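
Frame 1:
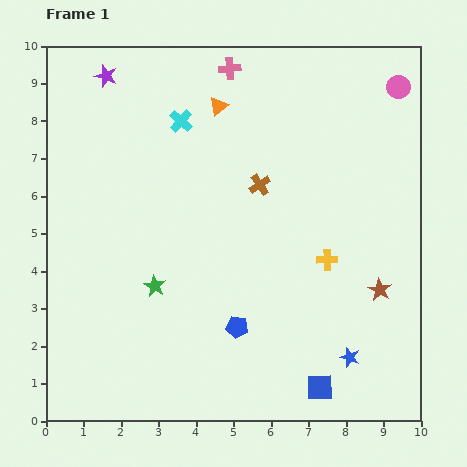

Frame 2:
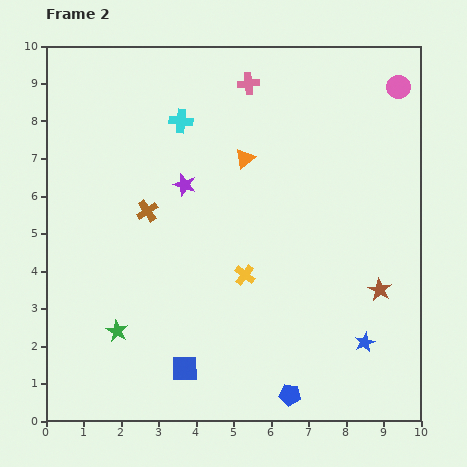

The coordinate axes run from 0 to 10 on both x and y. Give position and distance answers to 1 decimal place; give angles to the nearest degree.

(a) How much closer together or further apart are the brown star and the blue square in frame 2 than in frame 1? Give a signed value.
+2.5

Distance in frame 1: 3.1. Distance in frame 2: 5.6.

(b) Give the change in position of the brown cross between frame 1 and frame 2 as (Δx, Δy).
(-3.0, -0.7)

The brown cross was at (5.7, 6.3) in frame 1 and (2.7, 5.6) in frame 2.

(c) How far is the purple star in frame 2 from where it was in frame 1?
3.6

The purple star moved from (1.6, 9.2) to (3.7, 6.3), a distance of √(2.1² + 2.9²) ≈ 3.6.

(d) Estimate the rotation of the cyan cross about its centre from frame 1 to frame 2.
35° counter-clockwise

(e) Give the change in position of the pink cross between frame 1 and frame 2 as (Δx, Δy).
(0.5, -0.4)

The pink cross was at (4.9, 9.4) in frame 1 and (5.4, 9.0) in frame 2.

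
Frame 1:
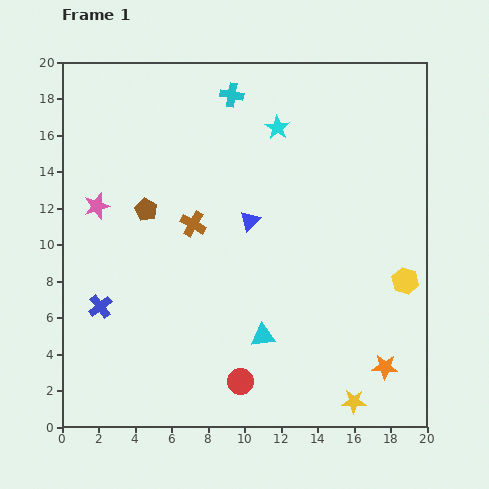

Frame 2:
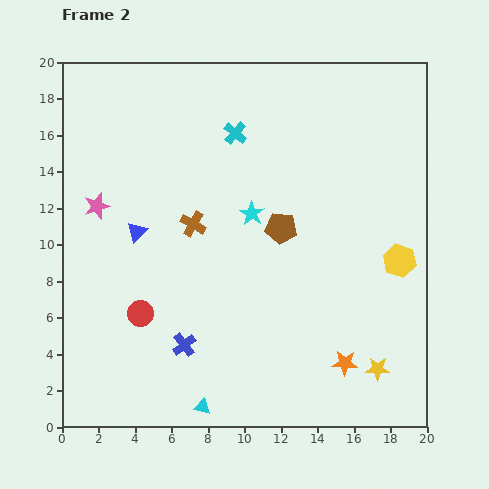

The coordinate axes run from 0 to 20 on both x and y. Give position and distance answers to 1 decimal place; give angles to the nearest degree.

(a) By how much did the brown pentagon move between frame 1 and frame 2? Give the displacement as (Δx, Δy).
(7.4, -1.0)

The brown pentagon was at (4.6, 11.9) in frame 1 and (12.0, 10.9) in frame 2.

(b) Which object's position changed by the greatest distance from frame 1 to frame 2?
the brown pentagon

(moved 7.5; next 6.6)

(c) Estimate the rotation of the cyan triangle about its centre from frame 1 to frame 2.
20° clockwise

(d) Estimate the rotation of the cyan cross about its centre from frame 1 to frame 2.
31° clockwise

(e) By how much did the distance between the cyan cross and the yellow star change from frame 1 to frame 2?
-3.0

Distance in frame 1: 18.1. Distance in frame 2: 15.1.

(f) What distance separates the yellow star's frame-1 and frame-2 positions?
2.2

The yellow star moved from (16.0, 1.4) to (17.3, 3.2), a distance of √(1.3² + 1.8²) ≈ 2.2.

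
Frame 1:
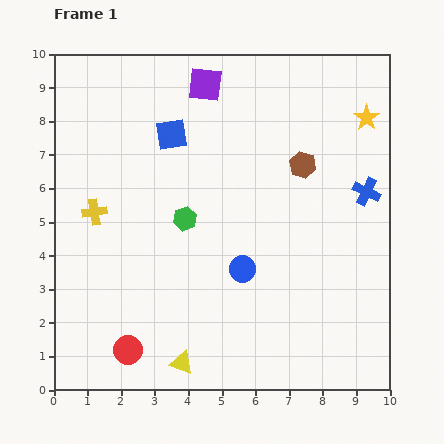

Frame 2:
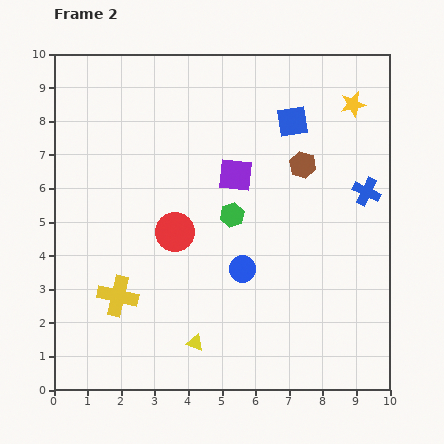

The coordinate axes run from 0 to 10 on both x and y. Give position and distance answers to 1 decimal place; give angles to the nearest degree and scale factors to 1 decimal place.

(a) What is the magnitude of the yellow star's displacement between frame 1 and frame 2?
0.6

The yellow star moved from (9.3, 8.1) to (8.9, 8.5), a distance of √(0.4² + 0.4²) ≈ 0.6.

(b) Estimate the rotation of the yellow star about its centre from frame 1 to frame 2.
25° clockwise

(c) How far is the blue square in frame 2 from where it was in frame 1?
3.6

The blue square moved from (3.5, 7.6) to (7.1, 8.0), a distance of √(3.6² + 0.4²) ≈ 3.6.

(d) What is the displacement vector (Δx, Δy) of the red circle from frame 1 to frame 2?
(1.4, 3.5)

The red circle was at (2.2, 1.2) in frame 1 and (3.6, 4.7) in frame 2.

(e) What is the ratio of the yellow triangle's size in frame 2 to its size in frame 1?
0.7×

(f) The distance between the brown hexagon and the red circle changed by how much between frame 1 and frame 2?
-3.3

Distance in frame 1: 7.6. Distance in frame 2: 4.3.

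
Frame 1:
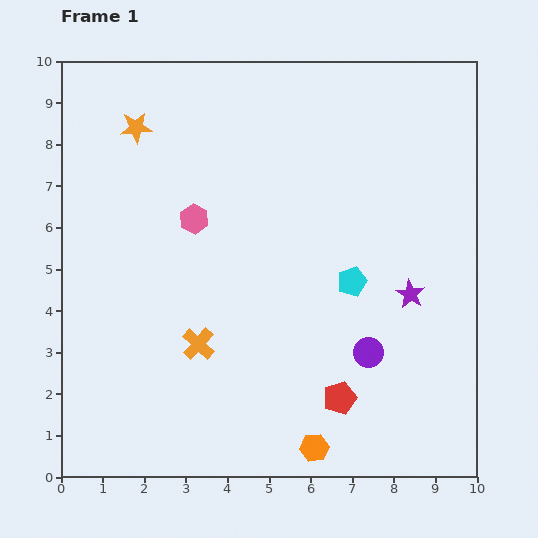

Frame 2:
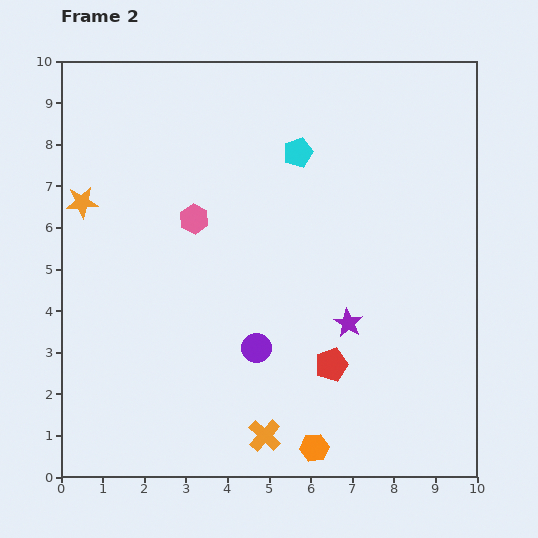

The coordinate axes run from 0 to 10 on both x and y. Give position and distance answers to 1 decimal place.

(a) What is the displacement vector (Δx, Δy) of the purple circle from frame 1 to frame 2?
(-2.7, 0.1)

The purple circle was at (7.4, 3.0) in frame 1 and (4.7, 3.1) in frame 2.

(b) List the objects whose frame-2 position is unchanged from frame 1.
the orange hexagon, the pink hexagon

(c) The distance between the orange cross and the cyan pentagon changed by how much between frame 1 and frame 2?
+2.8

Distance in frame 1: 4.0. Distance in frame 2: 6.8.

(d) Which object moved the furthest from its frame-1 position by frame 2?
the cyan pentagon

(moved 3.4; next 2.7)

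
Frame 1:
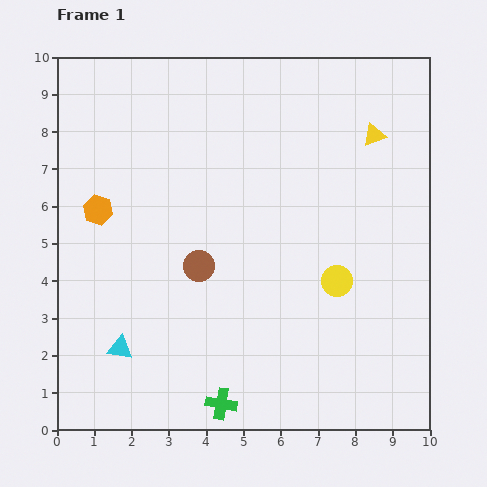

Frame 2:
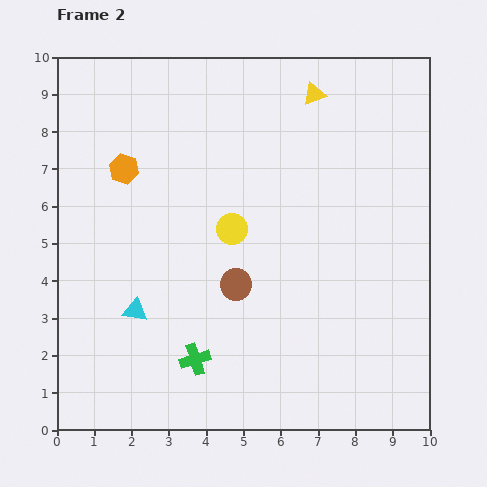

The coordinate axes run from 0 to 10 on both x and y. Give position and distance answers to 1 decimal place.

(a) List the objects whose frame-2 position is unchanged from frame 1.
none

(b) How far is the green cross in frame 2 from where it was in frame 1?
1.4

The green cross moved from (4.4, 0.7) to (3.7, 1.9), a distance of √(0.7² + 1.2²) ≈ 1.4.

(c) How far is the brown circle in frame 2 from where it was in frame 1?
1.1

The brown circle moved from (3.8, 4.4) to (4.8, 3.9), a distance of √(1.0² + 0.5²) ≈ 1.1.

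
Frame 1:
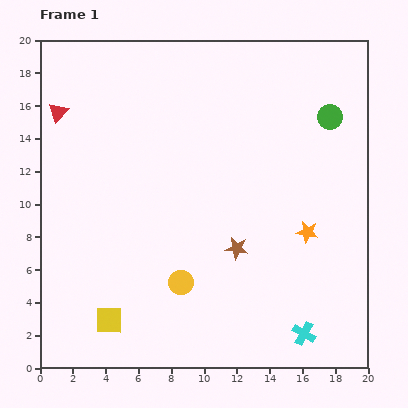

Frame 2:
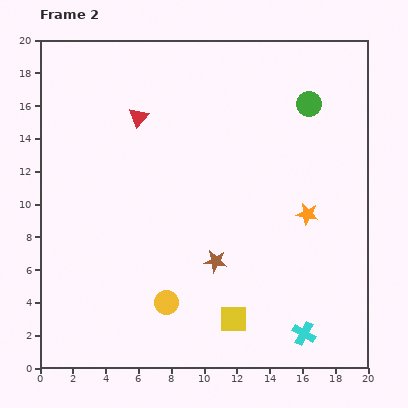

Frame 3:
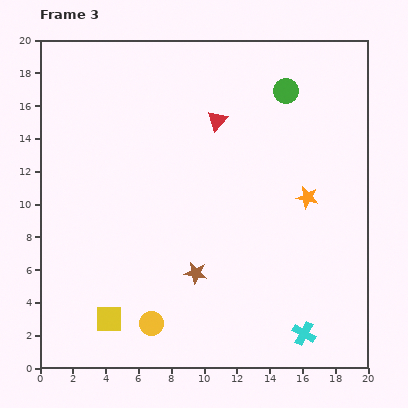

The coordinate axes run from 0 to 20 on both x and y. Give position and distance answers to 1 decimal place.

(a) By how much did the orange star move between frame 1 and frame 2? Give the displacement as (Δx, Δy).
(0.0, 1.1)

The orange star was at (16.3, 8.3) in frame 1 and (16.3, 9.4) in frame 2.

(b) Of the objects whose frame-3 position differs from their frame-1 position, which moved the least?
the yellow square

(moved 0.1)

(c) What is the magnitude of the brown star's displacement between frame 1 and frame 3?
2.9

The brown star moved from (12.0, 7.3) to (9.5, 5.8), a distance of √(2.5² + 1.5²) ≈ 2.9.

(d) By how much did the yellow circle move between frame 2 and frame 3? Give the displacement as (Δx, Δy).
(-0.9, -1.3)

The yellow circle was at (7.7, 4.0) in frame 2 and (6.8, 2.7) in frame 3.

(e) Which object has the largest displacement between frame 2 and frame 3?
the yellow square

(moved 7.6; next 4.8)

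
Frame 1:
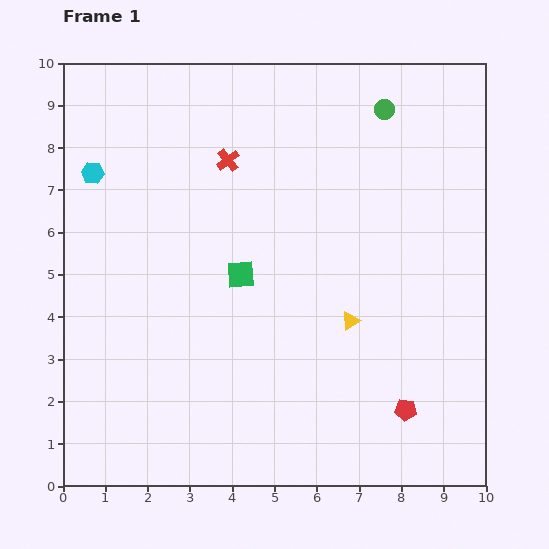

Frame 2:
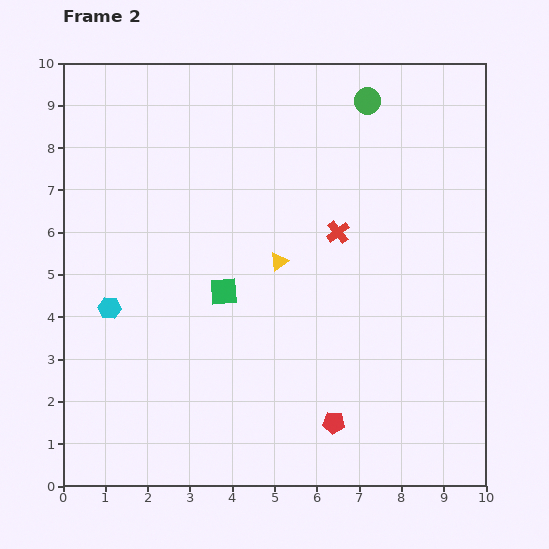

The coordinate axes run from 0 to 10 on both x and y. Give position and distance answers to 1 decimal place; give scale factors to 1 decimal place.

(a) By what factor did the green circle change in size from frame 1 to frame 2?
1.3×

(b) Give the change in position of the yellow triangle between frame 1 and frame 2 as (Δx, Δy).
(-1.7, 1.4)

The yellow triangle was at (6.8, 3.9) in frame 1 and (5.1, 5.3) in frame 2.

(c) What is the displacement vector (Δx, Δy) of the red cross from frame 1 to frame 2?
(2.6, -1.7)

The red cross was at (3.9, 7.7) in frame 1 and (6.5, 6.0) in frame 2.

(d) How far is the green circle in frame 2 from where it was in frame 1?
0.4

The green circle moved from (7.6, 8.9) to (7.2, 9.1), a distance of √(0.4² + 0.2²) ≈ 0.4.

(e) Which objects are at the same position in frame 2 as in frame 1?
none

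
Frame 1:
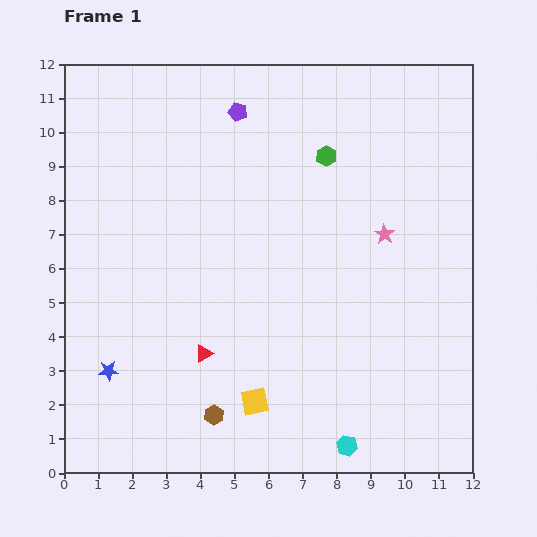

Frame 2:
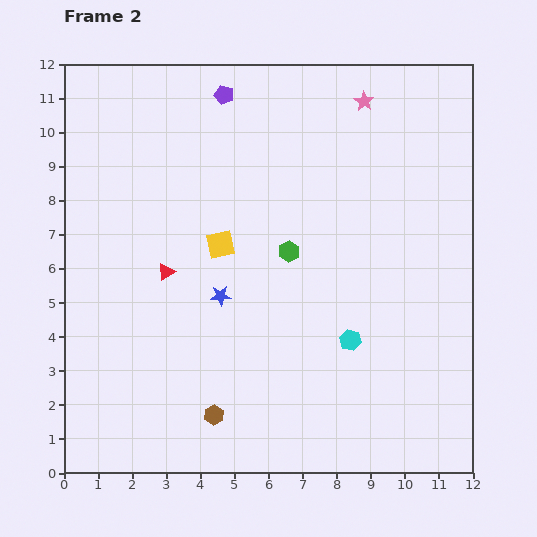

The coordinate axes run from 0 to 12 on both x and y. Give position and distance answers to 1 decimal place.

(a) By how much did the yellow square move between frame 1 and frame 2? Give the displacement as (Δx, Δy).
(-1.0, 4.6)

The yellow square was at (5.6, 2.1) in frame 1 and (4.6, 6.7) in frame 2.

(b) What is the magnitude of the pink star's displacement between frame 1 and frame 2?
3.9

The pink star moved from (9.4, 7.0) to (8.8, 10.9), a distance of √(0.6² + 3.9²) ≈ 3.9.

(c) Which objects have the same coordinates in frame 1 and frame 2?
the brown hexagon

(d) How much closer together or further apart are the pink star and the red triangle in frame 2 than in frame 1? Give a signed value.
+1.3

Distance in frame 1: 6.4. Distance in frame 2: 7.7.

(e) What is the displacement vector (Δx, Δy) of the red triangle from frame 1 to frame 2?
(-1.1, 2.4)

The red triangle was at (4.1, 3.5) in frame 1 and (3.0, 5.9) in frame 2.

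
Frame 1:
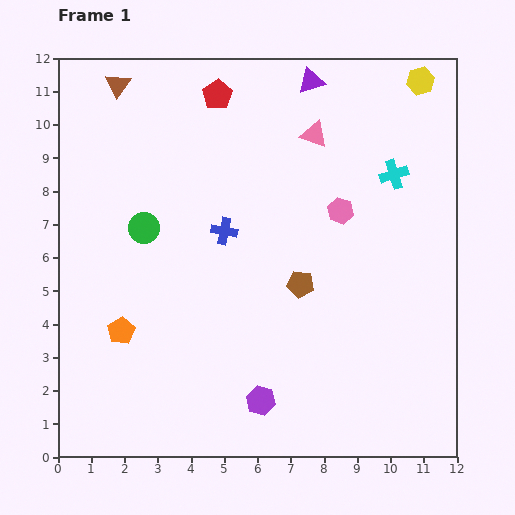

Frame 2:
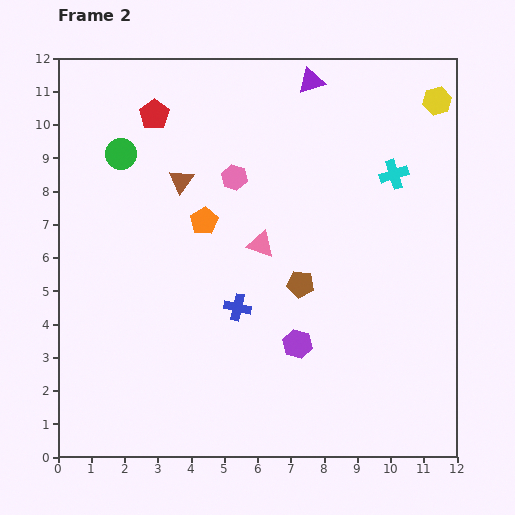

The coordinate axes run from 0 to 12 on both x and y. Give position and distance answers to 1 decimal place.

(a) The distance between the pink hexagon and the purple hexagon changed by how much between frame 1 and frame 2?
-0.9

Distance in frame 1: 6.2. Distance in frame 2: 5.3.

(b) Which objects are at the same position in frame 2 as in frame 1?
the purple triangle, the cyan cross, the brown pentagon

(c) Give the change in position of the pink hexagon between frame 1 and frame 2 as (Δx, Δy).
(-3.2, 1.0)

The pink hexagon was at (8.5, 7.4) in frame 1 and (5.3, 8.4) in frame 2.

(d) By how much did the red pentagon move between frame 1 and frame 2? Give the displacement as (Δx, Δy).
(-1.9, -0.6)

The red pentagon was at (4.8, 10.9) in frame 1 and (2.9, 10.3) in frame 2.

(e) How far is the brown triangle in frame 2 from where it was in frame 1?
3.5

The brown triangle moved from (1.8, 11.2) to (3.7, 8.3), a distance of √(1.9² + 2.9²) ≈ 3.5.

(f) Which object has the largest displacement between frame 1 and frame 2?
the orange pentagon

(moved 4.1; next 3.7)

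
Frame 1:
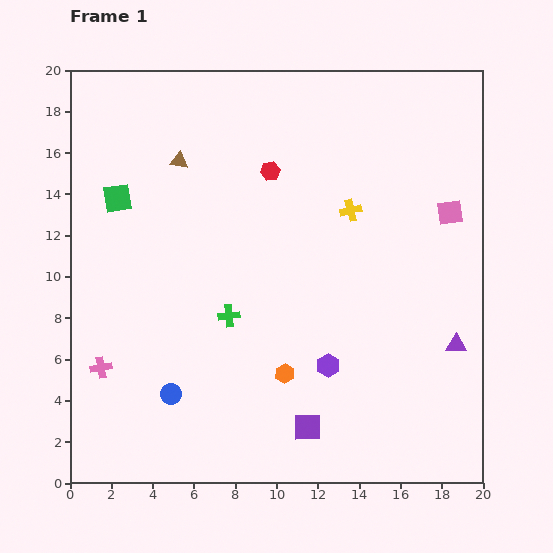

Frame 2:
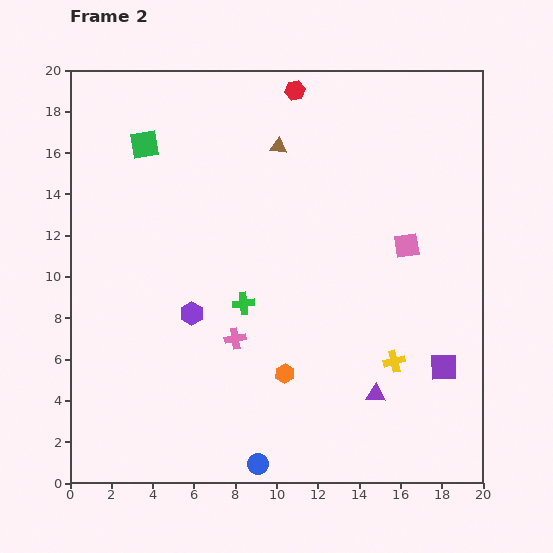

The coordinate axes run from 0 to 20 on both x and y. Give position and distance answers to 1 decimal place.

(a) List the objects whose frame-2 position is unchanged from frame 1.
the orange hexagon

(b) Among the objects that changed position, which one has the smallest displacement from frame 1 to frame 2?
the green cross

(moved 0.9)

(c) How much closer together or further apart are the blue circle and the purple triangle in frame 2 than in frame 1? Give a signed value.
-7.4

Distance in frame 1: 14.0. Distance in frame 2: 6.6.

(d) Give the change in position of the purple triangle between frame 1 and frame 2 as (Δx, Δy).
(-3.9, -2.4)

The purple triangle was at (18.7, 6.7) in frame 1 and (14.8, 4.3) in frame 2.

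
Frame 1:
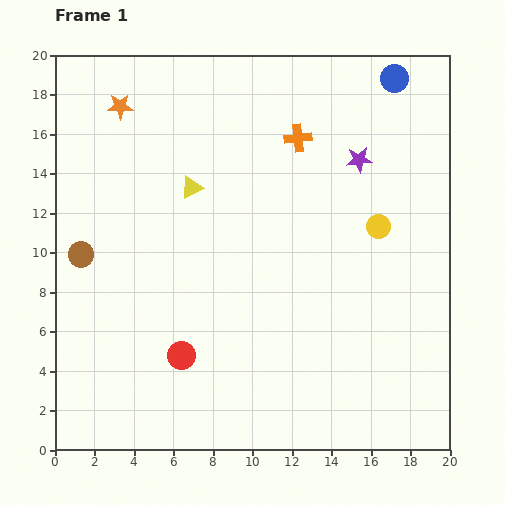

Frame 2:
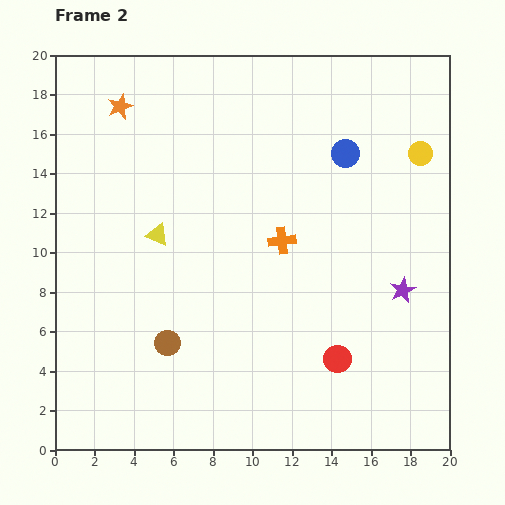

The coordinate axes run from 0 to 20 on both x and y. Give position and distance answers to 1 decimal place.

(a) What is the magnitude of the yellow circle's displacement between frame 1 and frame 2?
4.3

The yellow circle moved from (16.4, 11.3) to (18.5, 15.0), a distance of √(2.1² + 3.7²) ≈ 4.3.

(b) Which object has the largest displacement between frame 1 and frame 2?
the red circle

(moved 7.9; next 7.0)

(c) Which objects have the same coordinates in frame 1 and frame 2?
the orange star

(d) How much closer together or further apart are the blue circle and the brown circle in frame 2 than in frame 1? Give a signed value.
-5.0

Distance in frame 1: 18.2. Distance in frame 2: 13.2.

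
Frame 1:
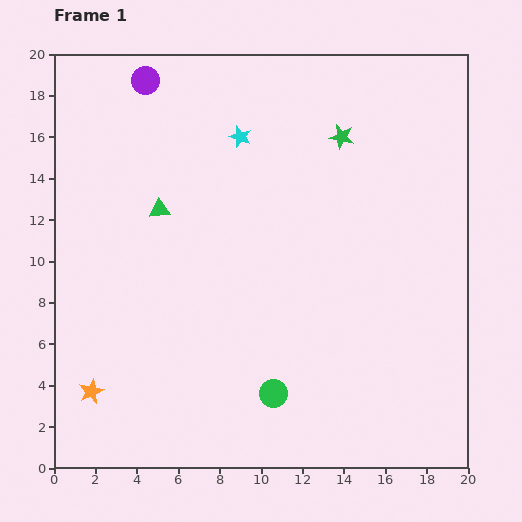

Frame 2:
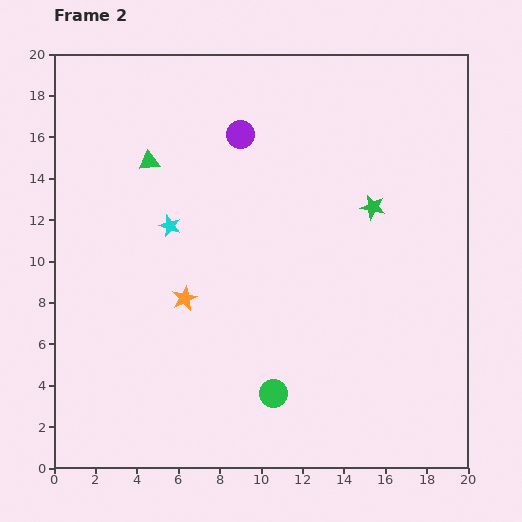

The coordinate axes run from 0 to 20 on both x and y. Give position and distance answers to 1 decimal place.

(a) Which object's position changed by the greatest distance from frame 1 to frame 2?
the orange star

(moved 6.4; next 5.5)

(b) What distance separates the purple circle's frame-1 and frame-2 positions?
5.3

The purple circle moved from (4.4, 18.7) to (9.0, 16.1), a distance of √(4.6² + 2.6²) ≈ 5.3.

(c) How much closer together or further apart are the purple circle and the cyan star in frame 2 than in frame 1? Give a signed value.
+0.3

Distance in frame 1: 5.3. Distance in frame 2: 5.6.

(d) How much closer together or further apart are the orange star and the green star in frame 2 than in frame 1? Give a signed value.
-7.2

Distance in frame 1: 17.3. Distance in frame 2: 10.1.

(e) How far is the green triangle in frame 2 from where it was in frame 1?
2.4

The green triangle moved from (5.1, 12.5) to (4.6, 14.8), a distance of √(0.5² + 2.3²) ≈ 2.4.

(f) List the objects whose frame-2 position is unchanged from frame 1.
the green circle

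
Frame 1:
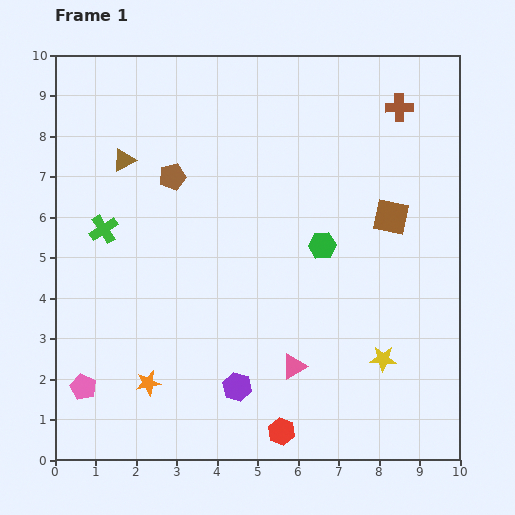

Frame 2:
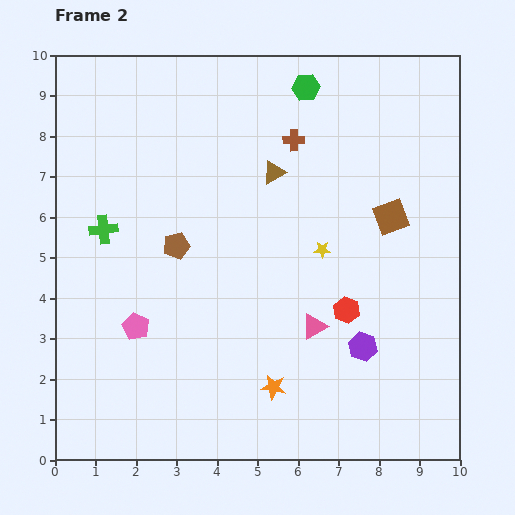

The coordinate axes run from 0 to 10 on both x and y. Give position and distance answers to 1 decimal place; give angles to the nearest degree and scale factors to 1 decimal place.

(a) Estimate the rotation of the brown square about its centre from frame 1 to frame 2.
32° counter-clockwise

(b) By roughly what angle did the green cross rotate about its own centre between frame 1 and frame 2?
26° clockwise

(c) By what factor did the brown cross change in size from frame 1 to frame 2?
0.8×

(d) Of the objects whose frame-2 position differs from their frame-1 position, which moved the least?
the pink triangle

(moved 1.1)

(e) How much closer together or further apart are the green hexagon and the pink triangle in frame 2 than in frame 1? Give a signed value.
+2.8

Distance in frame 1: 3.1. Distance in frame 2: 5.9.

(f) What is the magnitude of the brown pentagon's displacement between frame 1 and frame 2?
1.7

The brown pentagon moved from (2.9, 7.0) to (3.0, 5.3), a distance of √(0.1² + 1.7²) ≈ 1.7.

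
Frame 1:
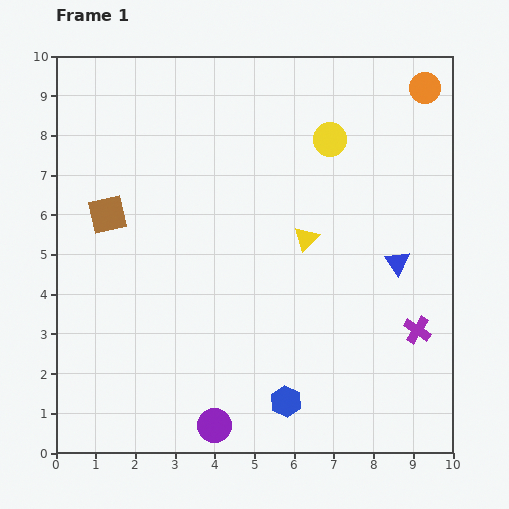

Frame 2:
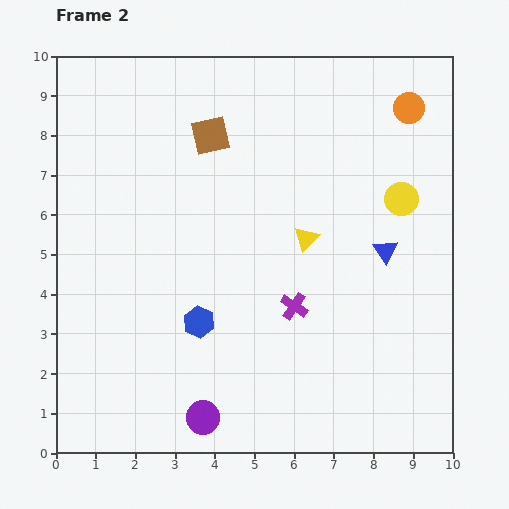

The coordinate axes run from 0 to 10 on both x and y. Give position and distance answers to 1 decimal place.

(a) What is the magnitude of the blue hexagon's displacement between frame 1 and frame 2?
3.0

The blue hexagon moved from (5.8, 1.3) to (3.6, 3.3), a distance of √(2.2² + 2.0²) ≈ 3.0.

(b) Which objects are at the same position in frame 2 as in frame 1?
the yellow triangle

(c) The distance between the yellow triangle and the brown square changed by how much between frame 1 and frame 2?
-1.5

Distance in frame 1: 5.0. Distance in frame 2: 3.5.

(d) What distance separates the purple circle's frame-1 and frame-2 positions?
0.4

The purple circle moved from (4.0, 0.7) to (3.7, 0.9), a distance of √(0.3² + 0.2²) ≈ 0.4.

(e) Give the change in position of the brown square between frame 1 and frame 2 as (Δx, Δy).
(2.6, 2.0)

The brown square was at (1.3, 6.0) in frame 1 and (3.9, 8.0) in frame 2.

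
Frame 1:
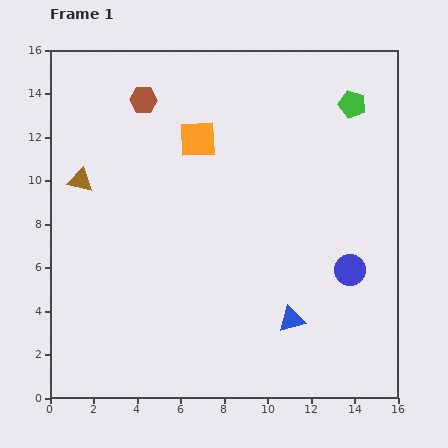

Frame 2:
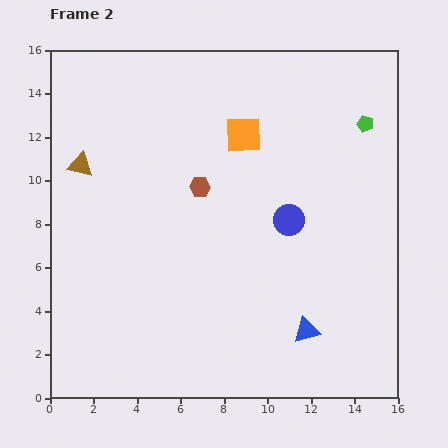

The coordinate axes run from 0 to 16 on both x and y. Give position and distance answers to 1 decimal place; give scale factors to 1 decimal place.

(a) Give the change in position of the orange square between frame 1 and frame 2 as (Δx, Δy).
(2.1, 0.2)

The orange square was at (6.8, 11.9) in frame 1 and (8.9, 12.1) in frame 2.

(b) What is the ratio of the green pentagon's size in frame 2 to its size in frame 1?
0.6×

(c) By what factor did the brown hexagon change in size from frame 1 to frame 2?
0.7×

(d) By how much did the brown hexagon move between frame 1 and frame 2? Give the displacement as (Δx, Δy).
(2.6, -4.0)

The brown hexagon was at (4.3, 13.7) in frame 1 and (6.9, 9.7) in frame 2.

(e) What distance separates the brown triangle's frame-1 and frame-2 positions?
0.7

The brown triangle moved from (1.4, 10.0) to (1.4, 10.7), a distance of √(0.0² + 0.7²) ≈ 0.7.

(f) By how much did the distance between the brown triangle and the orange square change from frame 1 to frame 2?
+1.9

Distance in frame 1: 5.7. Distance in frame 2: 7.6.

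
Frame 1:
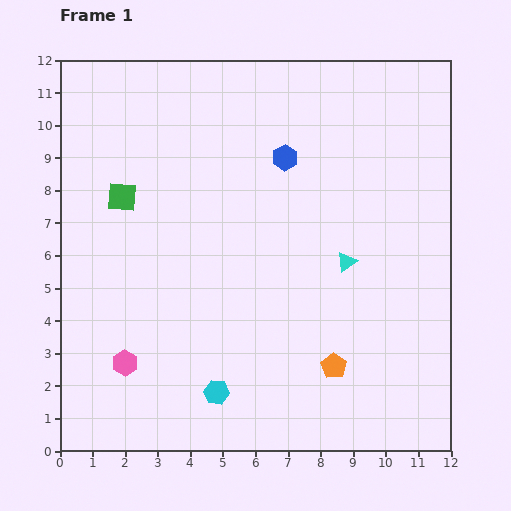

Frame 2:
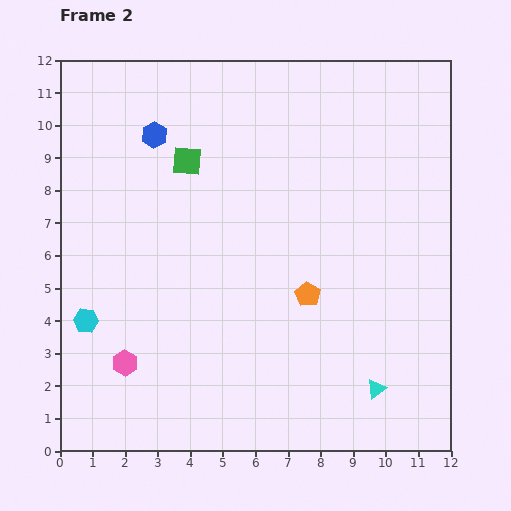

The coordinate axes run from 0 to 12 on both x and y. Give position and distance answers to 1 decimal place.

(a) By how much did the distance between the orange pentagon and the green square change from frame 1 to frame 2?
-2.8

Distance in frame 1: 8.3. Distance in frame 2: 5.5.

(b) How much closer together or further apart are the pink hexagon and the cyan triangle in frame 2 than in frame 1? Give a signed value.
+0.2

Distance in frame 1: 7.5. Distance in frame 2: 7.7.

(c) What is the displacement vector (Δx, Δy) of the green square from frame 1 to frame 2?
(2.0, 1.1)

The green square was at (1.9, 7.8) in frame 1 and (3.9, 8.9) in frame 2.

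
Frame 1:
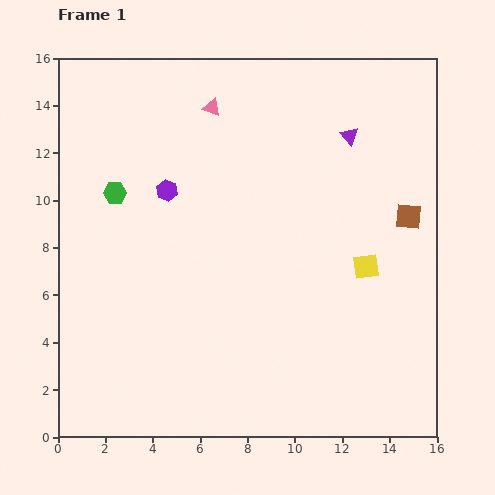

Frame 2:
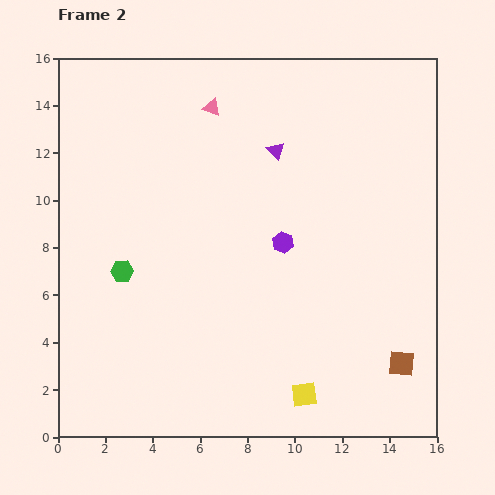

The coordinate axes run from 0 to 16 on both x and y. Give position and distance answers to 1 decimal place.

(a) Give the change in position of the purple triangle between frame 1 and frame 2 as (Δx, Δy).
(-3.1, -0.6)

The purple triangle was at (12.3, 12.7) in frame 1 and (9.2, 12.1) in frame 2.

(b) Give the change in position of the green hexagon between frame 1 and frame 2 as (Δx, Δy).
(0.3, -3.3)

The green hexagon was at (2.4, 10.3) in frame 1 and (2.7, 7.0) in frame 2.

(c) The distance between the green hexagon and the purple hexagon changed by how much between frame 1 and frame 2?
+4.7

Distance in frame 1: 2.2. Distance in frame 2: 6.9.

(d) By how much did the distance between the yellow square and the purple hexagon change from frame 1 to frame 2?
-2.5

Distance in frame 1: 9.0. Distance in frame 2: 6.5.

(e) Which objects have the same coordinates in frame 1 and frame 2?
the pink triangle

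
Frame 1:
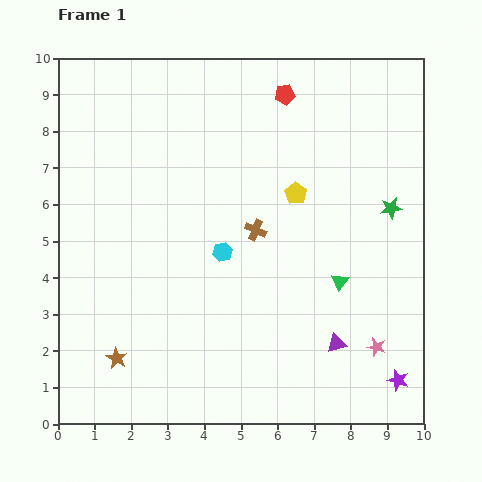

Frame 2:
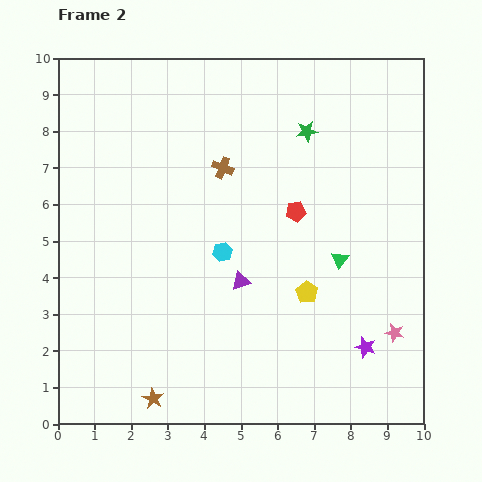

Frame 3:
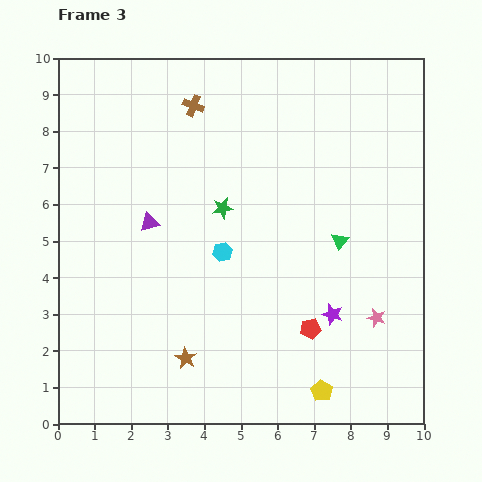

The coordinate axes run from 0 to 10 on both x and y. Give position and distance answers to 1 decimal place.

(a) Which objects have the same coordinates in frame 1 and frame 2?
the cyan hexagon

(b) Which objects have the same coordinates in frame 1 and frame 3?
the cyan hexagon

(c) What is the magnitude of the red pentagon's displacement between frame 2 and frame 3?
3.2

The red pentagon moved from (6.5, 5.8) to (6.9, 2.6), a distance of √(0.4² + 3.2²) ≈ 3.2.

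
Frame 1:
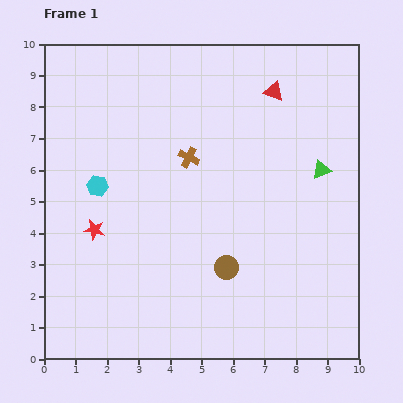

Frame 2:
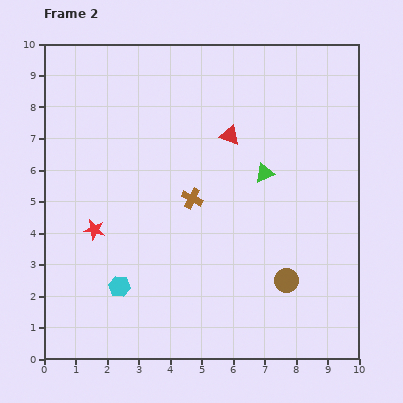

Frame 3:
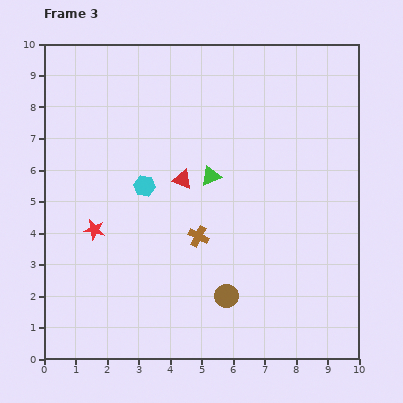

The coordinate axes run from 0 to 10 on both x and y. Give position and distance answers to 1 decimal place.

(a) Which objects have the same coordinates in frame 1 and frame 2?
the red star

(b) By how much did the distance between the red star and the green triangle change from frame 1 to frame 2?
-1.7

Distance in frame 1: 7.4. Distance in frame 2: 5.7.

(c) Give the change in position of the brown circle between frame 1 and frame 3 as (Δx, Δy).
(0.0, -0.9)

The brown circle was at (5.8, 2.9) in frame 1 and (5.8, 2.0) in frame 3.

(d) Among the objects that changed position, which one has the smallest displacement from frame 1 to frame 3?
the brown circle

(moved 0.9)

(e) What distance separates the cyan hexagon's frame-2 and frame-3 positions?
3.3

The cyan hexagon moved from (2.4, 2.3) to (3.2, 5.5), a distance of √(0.8² + 3.2²) ≈ 3.3.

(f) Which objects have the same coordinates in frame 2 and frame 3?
the red star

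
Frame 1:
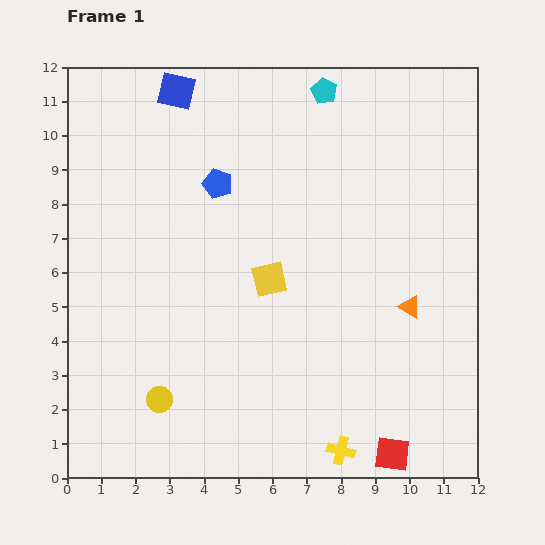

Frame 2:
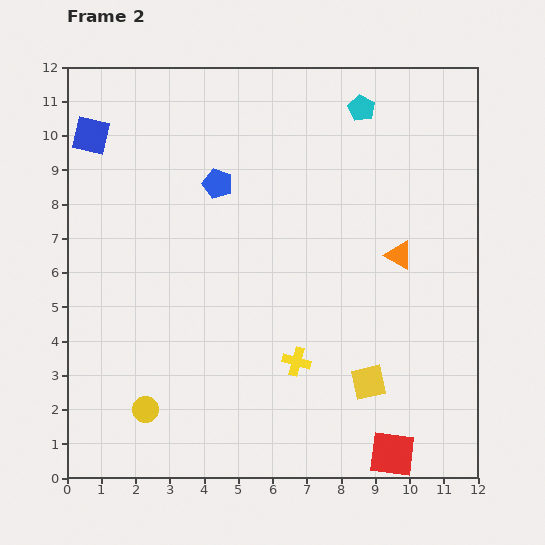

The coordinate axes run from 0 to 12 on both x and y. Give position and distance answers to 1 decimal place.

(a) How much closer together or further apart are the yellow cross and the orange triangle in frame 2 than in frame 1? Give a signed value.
-0.4

Distance in frame 1: 4.7. Distance in frame 2: 4.3.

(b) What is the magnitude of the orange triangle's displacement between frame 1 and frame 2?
1.5

The orange triangle moved from (10.0, 5.0) to (9.7, 6.5), a distance of √(0.3² + 1.5²) ≈ 1.5.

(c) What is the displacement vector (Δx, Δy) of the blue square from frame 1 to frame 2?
(-2.5, -1.3)

The blue square was at (3.2, 11.3) in frame 1 and (0.7, 10.0) in frame 2.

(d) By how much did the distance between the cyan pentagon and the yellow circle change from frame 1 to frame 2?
+0.6

Distance in frame 1: 10.2. Distance in frame 2: 10.8.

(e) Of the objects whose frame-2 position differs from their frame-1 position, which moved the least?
the yellow circle

(moved 0.5)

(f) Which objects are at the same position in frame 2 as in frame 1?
the red square, the blue pentagon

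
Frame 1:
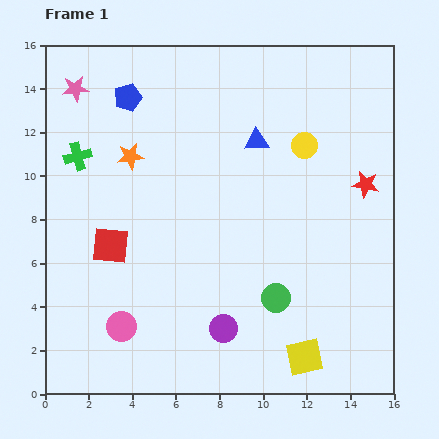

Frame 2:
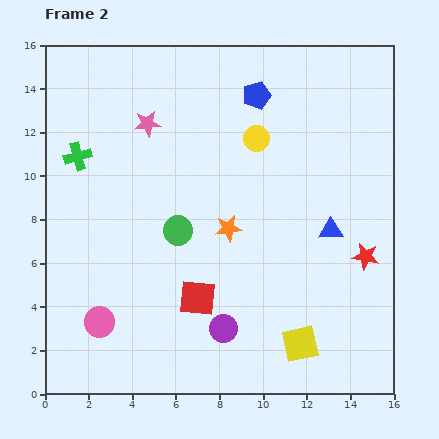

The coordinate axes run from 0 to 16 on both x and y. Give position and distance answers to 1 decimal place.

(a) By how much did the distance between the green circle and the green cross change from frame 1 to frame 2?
-5.5

Distance in frame 1: 11.2. Distance in frame 2: 5.7.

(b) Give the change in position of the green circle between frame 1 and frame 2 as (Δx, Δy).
(-4.5, 3.1)

The green circle was at (10.6, 4.4) in frame 1 and (6.1, 7.5) in frame 2.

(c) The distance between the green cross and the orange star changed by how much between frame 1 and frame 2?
+5.2

Distance in frame 1: 2.4. Distance in frame 2: 7.6.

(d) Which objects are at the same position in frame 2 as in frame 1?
the green cross, the purple circle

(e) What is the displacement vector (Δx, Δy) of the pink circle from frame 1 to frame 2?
(-1.0, 0.2)

The pink circle was at (3.5, 3.1) in frame 1 and (2.5, 3.3) in frame 2.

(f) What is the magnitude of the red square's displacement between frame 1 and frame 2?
4.7

The red square moved from (3.0, 6.8) to (7.0, 4.4), a distance of √(4.0² + 2.4²) ≈ 4.7.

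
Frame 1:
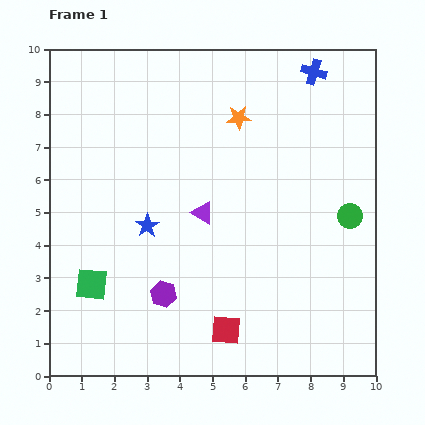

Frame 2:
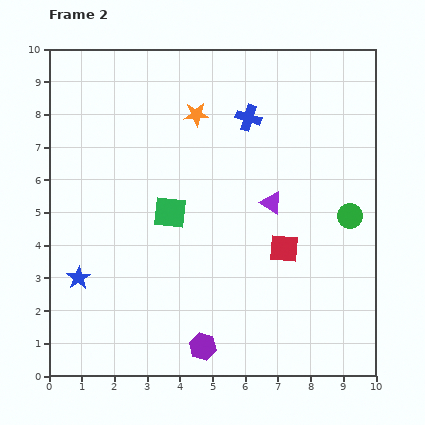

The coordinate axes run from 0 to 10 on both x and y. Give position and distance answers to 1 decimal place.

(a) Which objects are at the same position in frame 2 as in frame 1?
the green circle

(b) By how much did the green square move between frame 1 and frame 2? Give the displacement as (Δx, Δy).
(2.4, 2.2)

The green square was at (1.3, 2.8) in frame 1 and (3.7, 5.0) in frame 2.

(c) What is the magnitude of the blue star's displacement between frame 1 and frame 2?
2.6

The blue star moved from (3.0, 4.6) to (0.9, 3.0), a distance of √(2.1² + 1.6²) ≈ 2.6.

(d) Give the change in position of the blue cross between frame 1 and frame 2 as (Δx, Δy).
(-2.0, -1.4)

The blue cross was at (8.1, 9.3) in frame 1 and (6.1, 7.9) in frame 2.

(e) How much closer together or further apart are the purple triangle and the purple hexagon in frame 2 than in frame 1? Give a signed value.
+2.1

Distance in frame 1: 2.8. Distance in frame 2: 4.9.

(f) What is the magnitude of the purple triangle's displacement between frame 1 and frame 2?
2.1

The purple triangle moved from (4.7, 5.0) to (6.8, 5.3), a distance of √(2.1² + 0.3²) ≈ 2.1.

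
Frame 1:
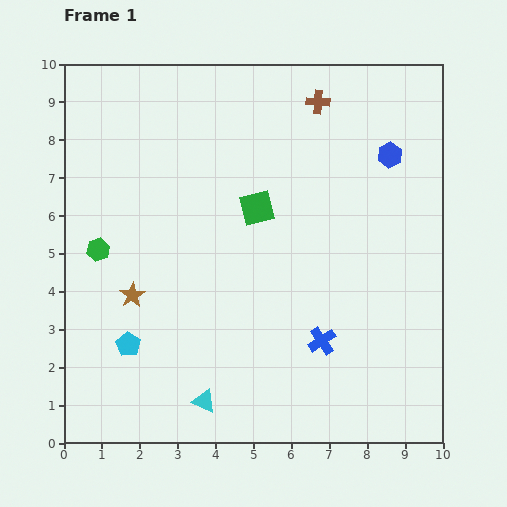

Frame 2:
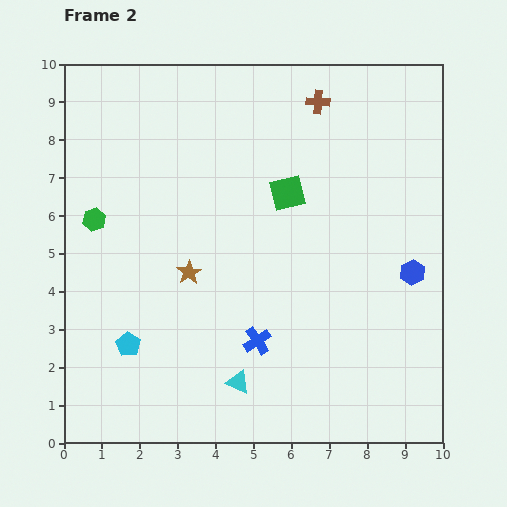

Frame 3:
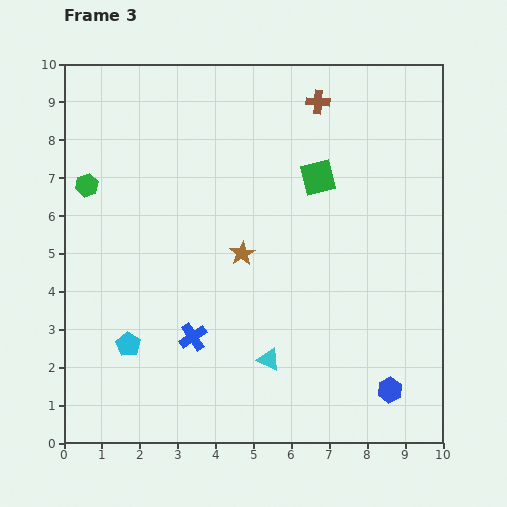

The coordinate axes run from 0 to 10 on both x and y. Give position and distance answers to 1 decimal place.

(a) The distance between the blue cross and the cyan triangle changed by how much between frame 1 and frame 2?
-2.3

Distance in frame 1: 3.5. Distance in frame 2: 1.2.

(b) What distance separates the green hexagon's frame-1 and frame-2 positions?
0.8

The green hexagon moved from (0.9, 5.1) to (0.8, 5.9), a distance of √(0.1² + 0.8²) ≈ 0.8.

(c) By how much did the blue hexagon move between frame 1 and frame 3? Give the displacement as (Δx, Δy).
(0.0, -6.2)

The blue hexagon was at (8.6, 7.6) in frame 1 and (8.6, 1.4) in frame 3.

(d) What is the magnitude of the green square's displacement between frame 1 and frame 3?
1.8

The green square moved from (5.1, 6.2) to (6.7, 7.0), a distance of √(1.6² + 0.8²) ≈ 1.8.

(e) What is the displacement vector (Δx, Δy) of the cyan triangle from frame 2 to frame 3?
(0.8, 0.6)

The cyan triangle was at (4.6, 1.6) in frame 2 and (5.4, 2.2) in frame 3.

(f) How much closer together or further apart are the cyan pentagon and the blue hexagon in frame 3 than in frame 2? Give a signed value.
-0.7

Distance in frame 2: 7.7. Distance in frame 3: 7.0.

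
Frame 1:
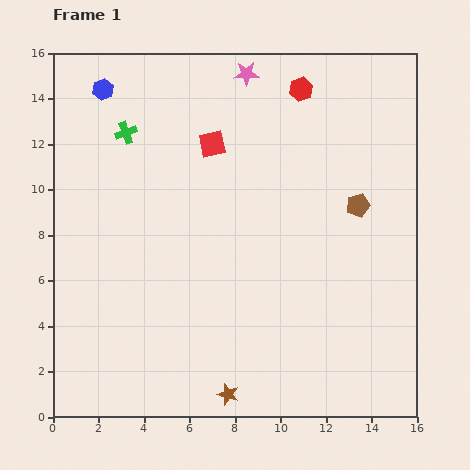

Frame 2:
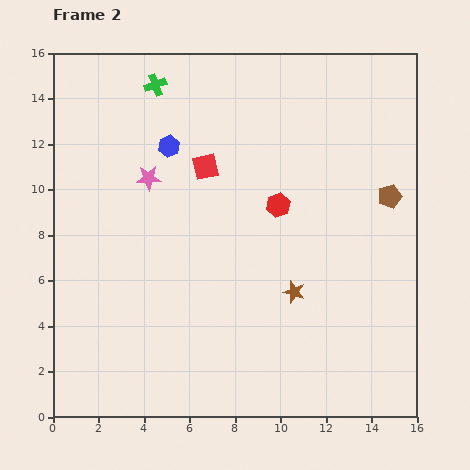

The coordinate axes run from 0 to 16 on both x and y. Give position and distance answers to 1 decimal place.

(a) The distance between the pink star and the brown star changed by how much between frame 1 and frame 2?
-6.0

Distance in frame 1: 14.1. Distance in frame 2: 8.1.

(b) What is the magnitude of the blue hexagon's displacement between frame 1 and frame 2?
3.8

The blue hexagon moved from (2.2, 14.4) to (5.1, 11.9), a distance of √(2.9² + 2.5²) ≈ 3.8.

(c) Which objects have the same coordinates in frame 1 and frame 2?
none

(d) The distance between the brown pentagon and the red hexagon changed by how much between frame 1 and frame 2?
-0.8

Distance in frame 1: 5.7. Distance in frame 2: 4.9.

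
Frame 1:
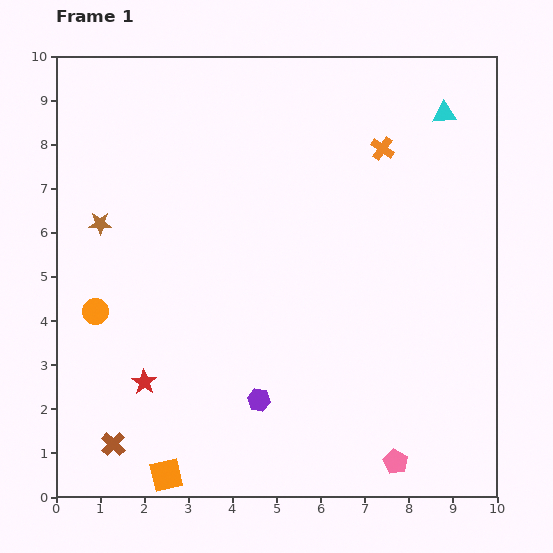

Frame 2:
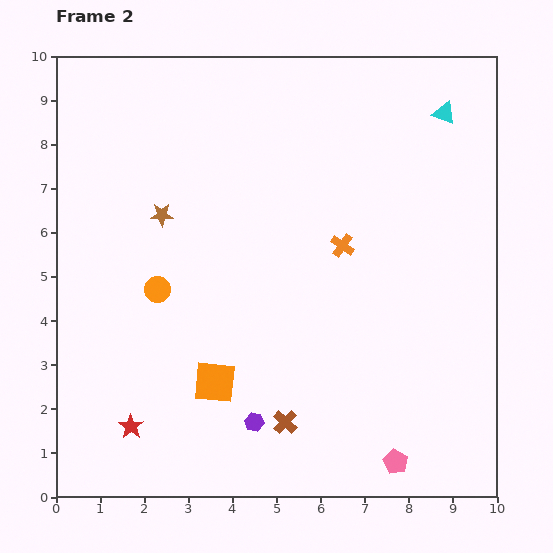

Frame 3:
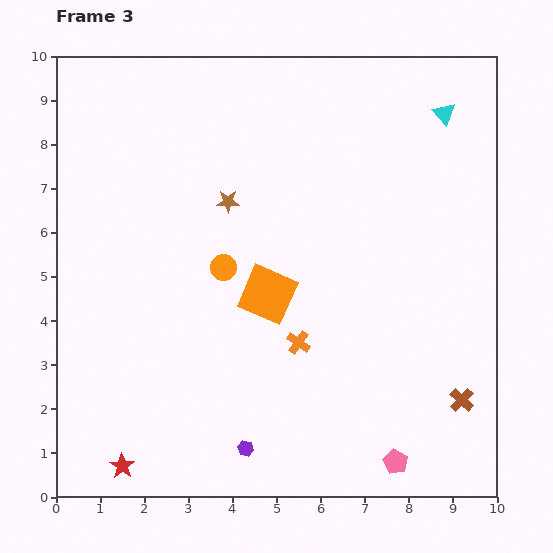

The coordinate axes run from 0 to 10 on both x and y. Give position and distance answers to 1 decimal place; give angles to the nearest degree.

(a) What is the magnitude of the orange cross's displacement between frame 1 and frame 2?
2.4

The orange cross moved from (7.4, 7.9) to (6.5, 5.7), a distance of √(0.9² + 2.2²) ≈ 2.4.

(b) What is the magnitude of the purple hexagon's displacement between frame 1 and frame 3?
1.1

The purple hexagon moved from (4.6, 2.2) to (4.3, 1.1), a distance of √(0.3² + 1.1²) ≈ 1.1.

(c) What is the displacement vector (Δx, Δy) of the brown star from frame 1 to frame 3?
(2.9, 0.5)

The brown star was at (1.0, 6.2) in frame 1 and (3.9, 6.7) in frame 3.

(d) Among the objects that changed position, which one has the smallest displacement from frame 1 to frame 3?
the purple hexagon

(moved 1.1)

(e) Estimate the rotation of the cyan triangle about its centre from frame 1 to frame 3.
52° clockwise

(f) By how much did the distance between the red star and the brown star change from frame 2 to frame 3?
+1.6

Distance in frame 2: 4.9. Distance in frame 3: 6.5.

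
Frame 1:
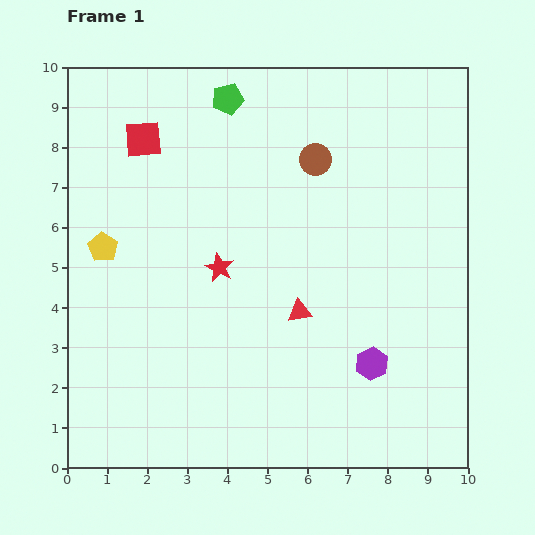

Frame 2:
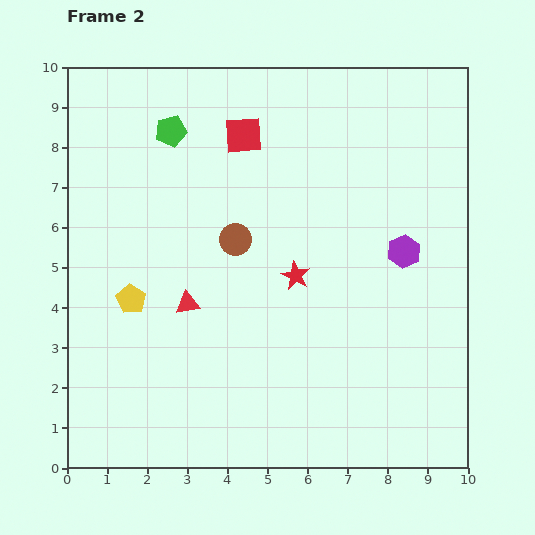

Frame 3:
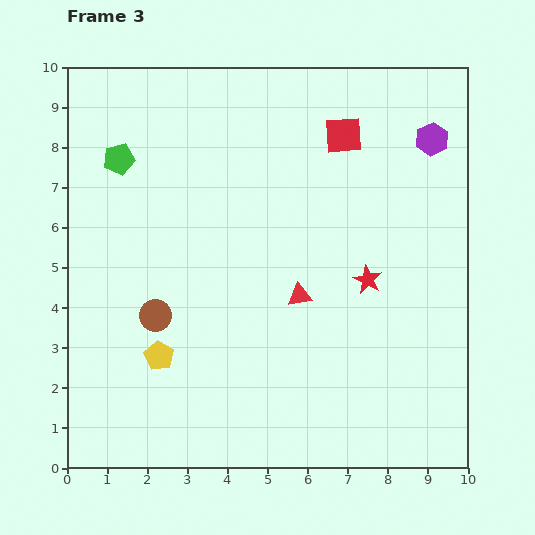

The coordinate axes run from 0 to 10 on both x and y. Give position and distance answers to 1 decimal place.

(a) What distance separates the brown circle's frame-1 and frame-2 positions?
2.8

The brown circle moved from (6.2, 7.7) to (4.2, 5.7), a distance of √(2.0² + 2.0²) ≈ 2.8.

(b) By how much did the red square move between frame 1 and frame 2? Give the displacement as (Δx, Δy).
(2.5, 0.1)

The red square was at (1.9, 8.2) in frame 1 and (4.4, 8.3) in frame 2.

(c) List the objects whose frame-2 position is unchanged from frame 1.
none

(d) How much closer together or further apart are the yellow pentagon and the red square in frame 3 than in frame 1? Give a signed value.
+4.3

Distance in frame 1: 2.9. Distance in frame 3: 7.2.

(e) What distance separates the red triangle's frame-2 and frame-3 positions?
2.8

The red triangle moved from (3.0, 4.1) to (5.8, 4.3), a distance of √(2.8² + 0.2²) ≈ 2.8.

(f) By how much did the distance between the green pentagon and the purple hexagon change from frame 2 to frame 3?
+1.3

Distance in frame 2: 6.5. Distance in frame 3: 7.8.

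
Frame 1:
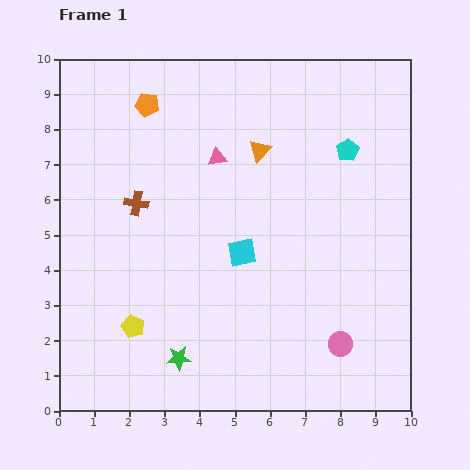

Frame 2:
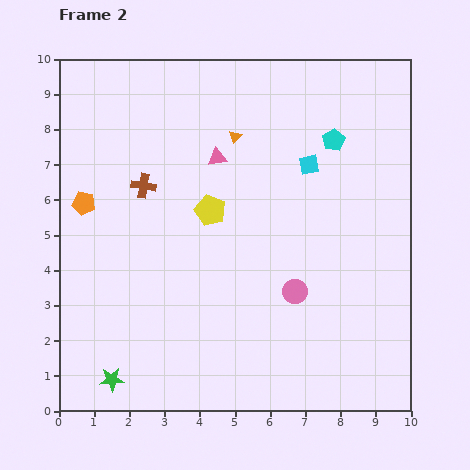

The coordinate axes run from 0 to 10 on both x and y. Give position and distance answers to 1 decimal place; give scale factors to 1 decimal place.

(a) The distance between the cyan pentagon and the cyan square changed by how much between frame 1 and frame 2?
-3.2

Distance in frame 1: 4.2. Distance in frame 2: 1.0.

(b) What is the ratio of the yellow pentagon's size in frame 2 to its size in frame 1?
1.3×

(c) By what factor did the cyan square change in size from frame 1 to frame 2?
0.7×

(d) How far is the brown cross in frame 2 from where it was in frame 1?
0.5

The brown cross moved from (2.2, 5.9) to (2.4, 6.4), a distance of √(0.2² + 0.5²) ≈ 0.5.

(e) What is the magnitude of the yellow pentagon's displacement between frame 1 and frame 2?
4.0

The yellow pentagon moved from (2.1, 2.4) to (4.3, 5.7), a distance of √(2.2² + 3.3²) ≈ 4.0.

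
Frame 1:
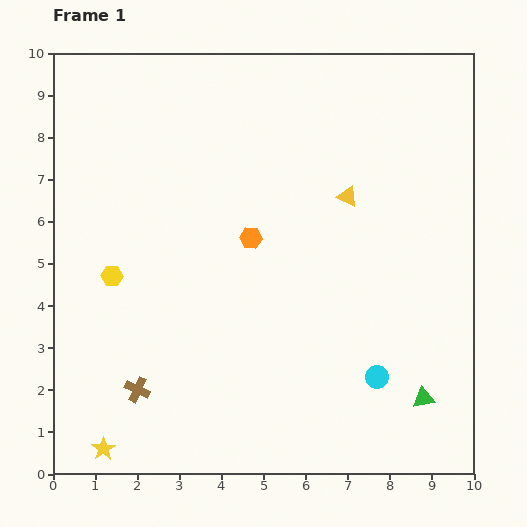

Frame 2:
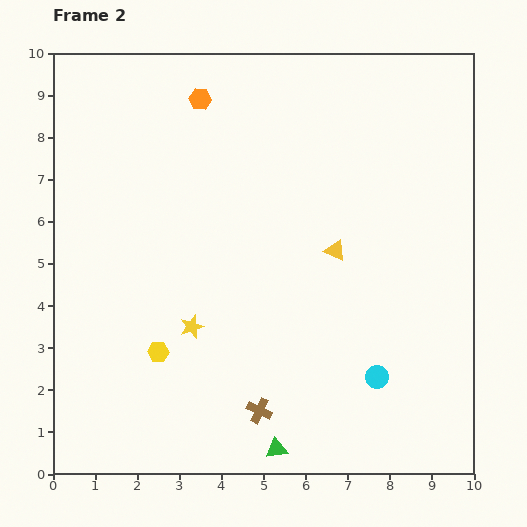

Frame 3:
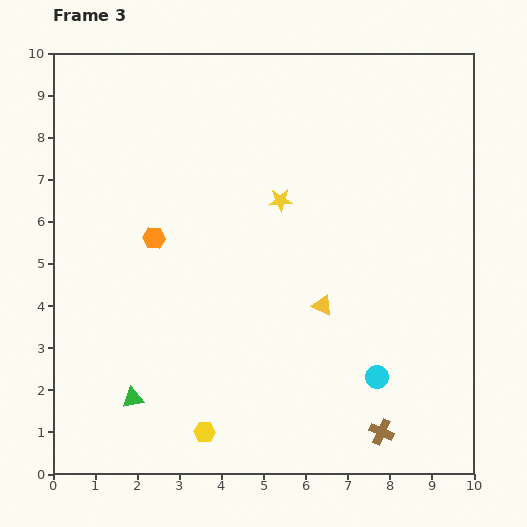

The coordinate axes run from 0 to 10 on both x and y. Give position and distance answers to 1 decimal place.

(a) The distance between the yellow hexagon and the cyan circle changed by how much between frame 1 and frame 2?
-1.5

Distance in frame 1: 6.7. Distance in frame 2: 5.2.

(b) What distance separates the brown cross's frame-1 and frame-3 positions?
5.9

The brown cross moved from (2.0, 2.0) to (7.8, 1.0), a distance of √(5.8² + 1.0²) ≈ 5.9.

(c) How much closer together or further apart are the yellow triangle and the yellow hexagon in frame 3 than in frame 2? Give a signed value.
-0.7

Distance in frame 2: 4.8. Distance in frame 3: 4.1.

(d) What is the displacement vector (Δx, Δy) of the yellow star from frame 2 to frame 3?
(2.1, 3.0)

The yellow star was at (3.3, 3.5) in frame 2 and (5.4, 6.5) in frame 3.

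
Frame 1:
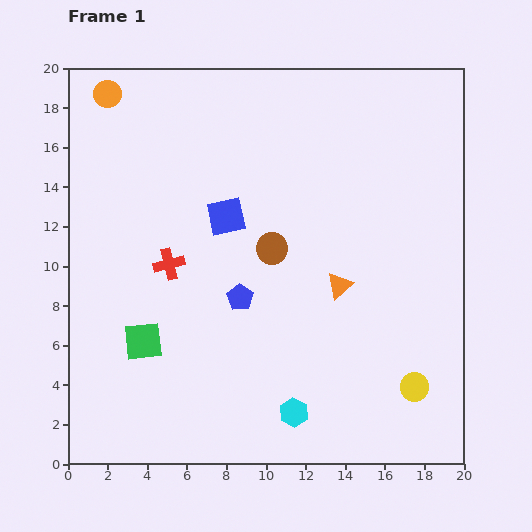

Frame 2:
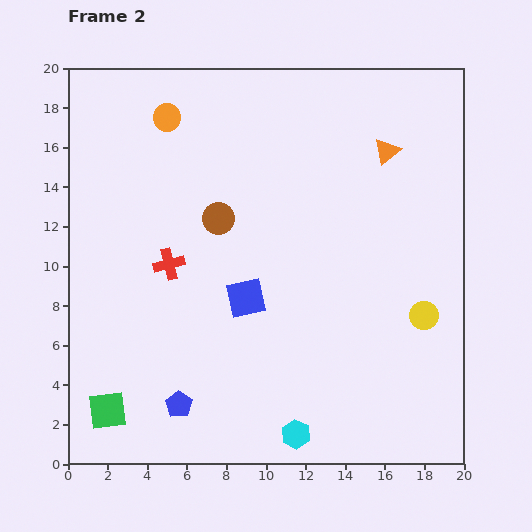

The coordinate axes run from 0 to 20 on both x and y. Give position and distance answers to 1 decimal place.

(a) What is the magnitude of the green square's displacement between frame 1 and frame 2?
3.9

The green square moved from (3.8, 6.2) to (2.0, 2.7), a distance of √(1.8² + 3.5²) ≈ 3.9.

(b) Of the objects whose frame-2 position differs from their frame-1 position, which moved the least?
the cyan hexagon

(moved 1.1)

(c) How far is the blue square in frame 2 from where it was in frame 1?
4.2

The blue square moved from (8.0, 12.5) to (9.0, 8.4), a distance of √(1.0² + 4.1²) ≈ 4.2.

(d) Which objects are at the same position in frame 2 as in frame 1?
the red cross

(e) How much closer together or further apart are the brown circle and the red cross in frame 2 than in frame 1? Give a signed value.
-1.9

Distance in frame 1: 5.3. Distance in frame 2: 3.4.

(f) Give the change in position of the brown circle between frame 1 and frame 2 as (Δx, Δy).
(-2.7, 1.5)

The brown circle was at (10.3, 10.9) in frame 1 and (7.6, 12.4) in frame 2.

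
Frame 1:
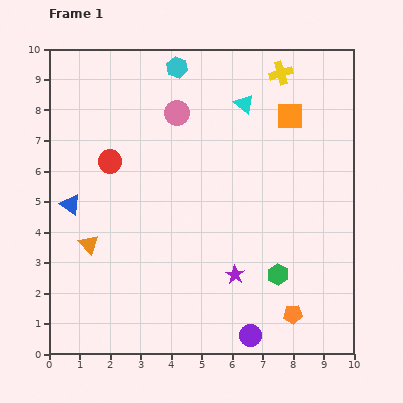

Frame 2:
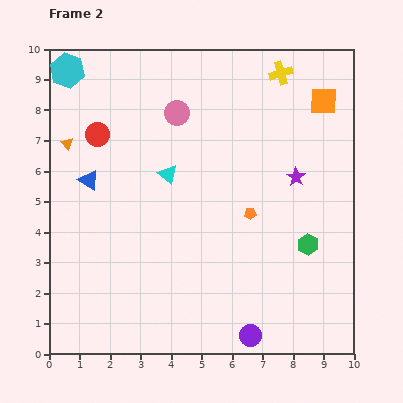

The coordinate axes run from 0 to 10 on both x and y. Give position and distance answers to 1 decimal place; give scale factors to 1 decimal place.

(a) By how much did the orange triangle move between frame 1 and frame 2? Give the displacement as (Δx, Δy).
(-0.7, 3.3)

The orange triangle was at (1.3, 3.6) in frame 1 and (0.6, 6.9) in frame 2.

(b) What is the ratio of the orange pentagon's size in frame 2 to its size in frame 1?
0.6×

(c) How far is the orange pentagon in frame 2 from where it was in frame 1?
3.6

The orange pentagon moved from (8.0, 1.3) to (6.6, 4.6), a distance of √(1.4² + 3.3²) ≈ 3.6.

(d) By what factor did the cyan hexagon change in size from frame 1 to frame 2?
1.6×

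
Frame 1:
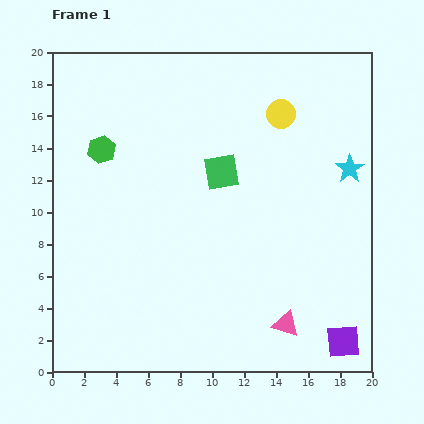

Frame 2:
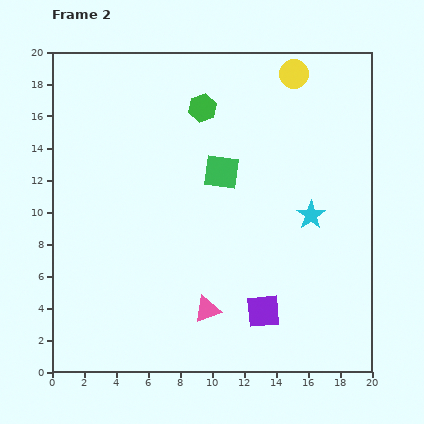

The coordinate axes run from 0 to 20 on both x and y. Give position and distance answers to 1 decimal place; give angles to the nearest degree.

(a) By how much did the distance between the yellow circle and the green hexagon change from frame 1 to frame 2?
-5.3

Distance in frame 1: 11.4. Distance in frame 2: 6.1.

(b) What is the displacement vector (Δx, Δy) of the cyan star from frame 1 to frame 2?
(-2.4, -2.9)

The cyan star was at (18.6, 12.7) in frame 1 and (16.2, 9.8) in frame 2.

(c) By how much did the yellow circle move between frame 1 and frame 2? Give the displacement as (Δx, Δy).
(0.8, 2.5)

The yellow circle was at (14.3, 16.1) in frame 1 and (15.1, 18.6) in frame 2.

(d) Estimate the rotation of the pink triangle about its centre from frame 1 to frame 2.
39° counter-clockwise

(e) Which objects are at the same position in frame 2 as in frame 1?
the green square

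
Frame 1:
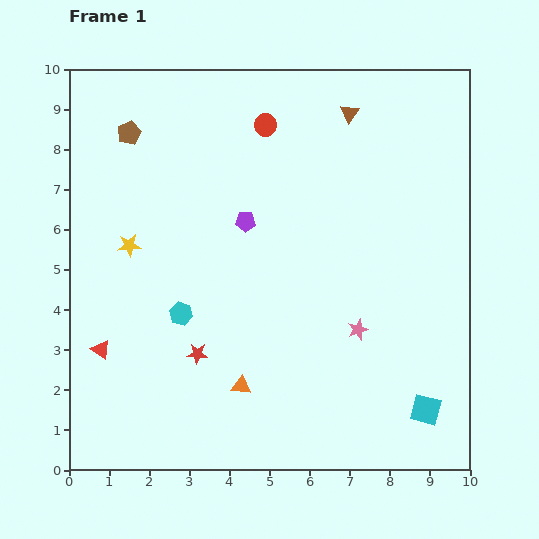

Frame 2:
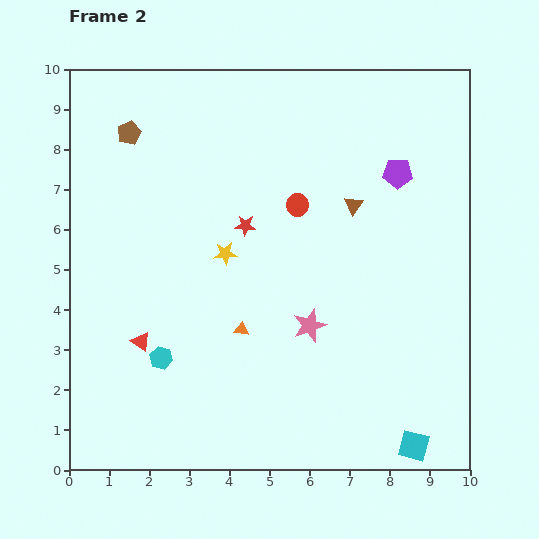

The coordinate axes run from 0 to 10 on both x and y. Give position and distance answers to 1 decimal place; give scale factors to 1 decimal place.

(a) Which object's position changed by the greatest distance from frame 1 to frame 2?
the purple pentagon

(moved 4.0; next 3.4)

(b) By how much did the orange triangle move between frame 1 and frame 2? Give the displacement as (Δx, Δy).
(0.0, 1.4)

The orange triangle was at (4.3, 2.1) in frame 1 and (4.3, 3.5) in frame 2.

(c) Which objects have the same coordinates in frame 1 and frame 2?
the brown pentagon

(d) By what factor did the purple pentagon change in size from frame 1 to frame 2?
1.5×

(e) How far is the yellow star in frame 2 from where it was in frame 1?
2.4

The yellow star moved from (1.5, 5.6) to (3.9, 5.4), a distance of √(2.4² + 0.2²) ≈ 2.4.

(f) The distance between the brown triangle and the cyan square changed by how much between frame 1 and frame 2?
-1.4

Distance in frame 1: 7.6. Distance in frame 2: 6.2.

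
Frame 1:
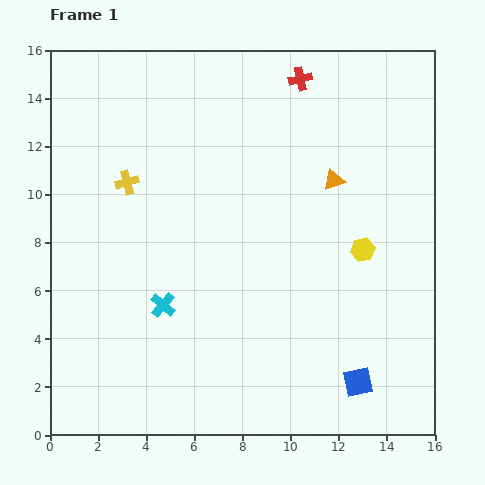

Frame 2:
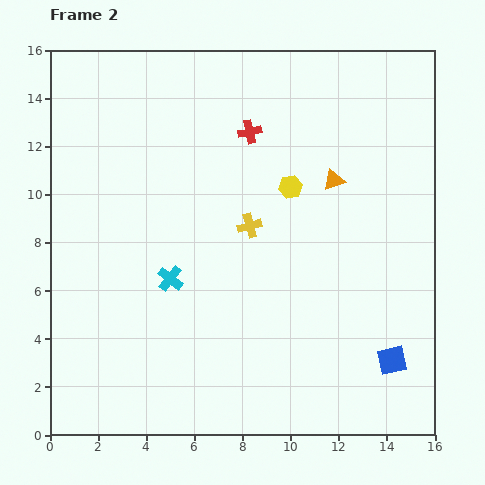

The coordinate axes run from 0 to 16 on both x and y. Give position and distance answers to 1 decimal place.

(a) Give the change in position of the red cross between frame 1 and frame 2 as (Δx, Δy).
(-2.1, -2.2)

The red cross was at (10.4, 14.8) in frame 1 and (8.3, 12.6) in frame 2.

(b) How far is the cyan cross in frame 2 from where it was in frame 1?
1.1

The cyan cross moved from (4.7, 5.4) to (5.0, 6.5), a distance of √(0.3² + 1.1²) ≈ 1.1.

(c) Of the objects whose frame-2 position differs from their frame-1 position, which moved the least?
the cyan cross

(moved 1.1)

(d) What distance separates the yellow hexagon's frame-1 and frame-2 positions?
4.0

The yellow hexagon moved from (13.0, 7.7) to (10.0, 10.3), a distance of √(3.0² + 2.6²) ≈ 4.0.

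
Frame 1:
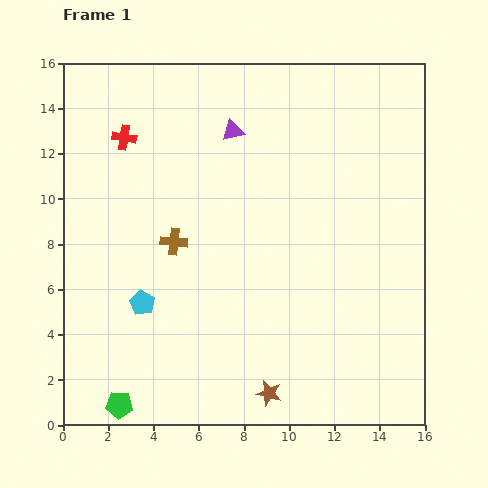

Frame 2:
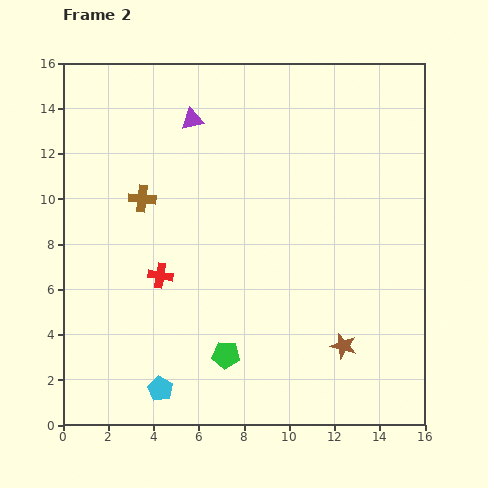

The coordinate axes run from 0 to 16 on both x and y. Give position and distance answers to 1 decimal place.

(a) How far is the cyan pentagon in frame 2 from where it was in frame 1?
3.9

The cyan pentagon moved from (3.5, 5.4) to (4.3, 1.6), a distance of √(0.8² + 3.8²) ≈ 3.9.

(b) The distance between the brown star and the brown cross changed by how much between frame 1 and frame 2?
+3.1

Distance in frame 1: 7.9. Distance in frame 2: 11.0.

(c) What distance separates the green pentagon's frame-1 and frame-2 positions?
5.2

The green pentagon moved from (2.5, 0.9) to (7.2, 3.1), a distance of √(4.7² + 2.2²) ≈ 5.2.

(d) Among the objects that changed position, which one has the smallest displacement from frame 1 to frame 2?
the purple triangle

(moved 1.9)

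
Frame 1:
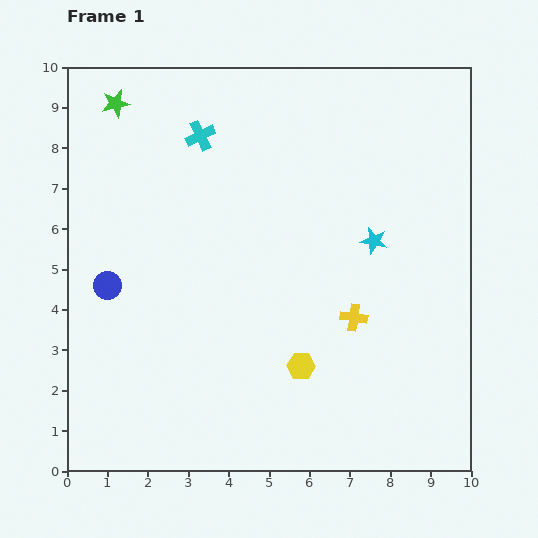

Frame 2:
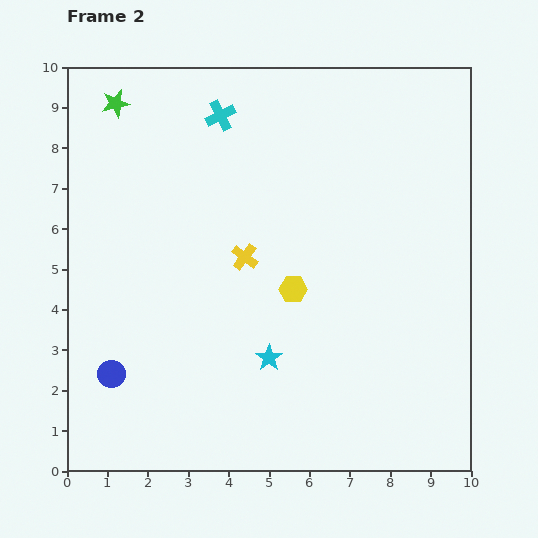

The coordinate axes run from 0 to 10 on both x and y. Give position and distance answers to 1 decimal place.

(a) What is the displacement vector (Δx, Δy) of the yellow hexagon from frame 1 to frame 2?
(-0.2, 1.9)

The yellow hexagon was at (5.8, 2.6) in frame 1 and (5.6, 4.5) in frame 2.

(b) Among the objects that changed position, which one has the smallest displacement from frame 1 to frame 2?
the cyan cross

(moved 0.7)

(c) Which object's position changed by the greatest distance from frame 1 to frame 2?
the cyan star

(moved 3.9; next 3.1)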